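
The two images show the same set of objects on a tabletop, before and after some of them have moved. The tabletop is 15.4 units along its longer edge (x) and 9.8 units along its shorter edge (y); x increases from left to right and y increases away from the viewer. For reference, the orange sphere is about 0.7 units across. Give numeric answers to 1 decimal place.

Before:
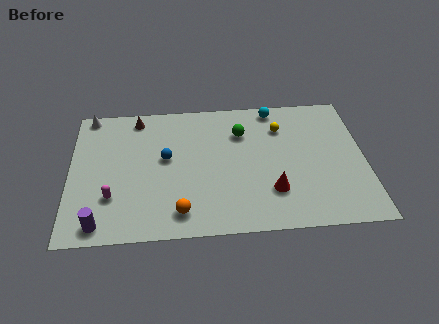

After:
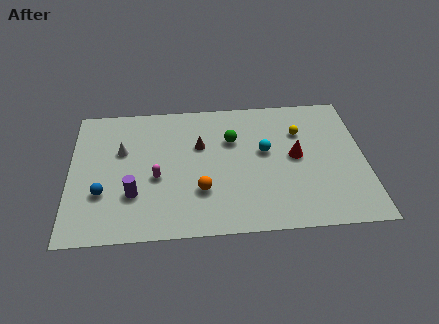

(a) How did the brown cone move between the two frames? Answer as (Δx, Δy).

(3.3, -2.3)

The brown cone started near (3.5, 8.6) and ended near (6.8, 6.3).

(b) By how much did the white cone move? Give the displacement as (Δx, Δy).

(1.7, -2.8)

The white cone started near (1.0, 9.0) and ended near (2.7, 6.2).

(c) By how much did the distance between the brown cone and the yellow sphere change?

-2.4

They were about 7.7 units apart before and 5.3 after — 2.4 units closer together.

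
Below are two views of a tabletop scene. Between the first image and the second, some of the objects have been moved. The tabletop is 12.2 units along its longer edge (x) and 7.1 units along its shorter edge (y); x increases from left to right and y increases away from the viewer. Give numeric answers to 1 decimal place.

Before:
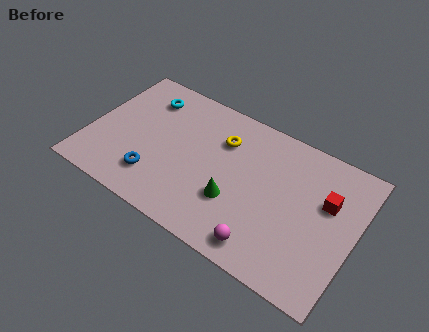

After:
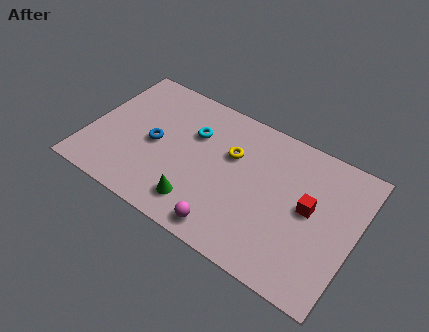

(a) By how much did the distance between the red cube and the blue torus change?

-0.9

They were about 8.0 units apart before and 7.1 after — 0.9 units closer together.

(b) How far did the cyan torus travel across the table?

2.5

The cyan torus moved from about (2.2, 5.6) to (4.6, 4.8), a distance of √(2.4² + 0.8²) ≈ 2.5.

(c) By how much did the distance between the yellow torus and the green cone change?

+0.5

Before: roughly 2.9 units apart; after: 3.4. That's 0.5 units further apart.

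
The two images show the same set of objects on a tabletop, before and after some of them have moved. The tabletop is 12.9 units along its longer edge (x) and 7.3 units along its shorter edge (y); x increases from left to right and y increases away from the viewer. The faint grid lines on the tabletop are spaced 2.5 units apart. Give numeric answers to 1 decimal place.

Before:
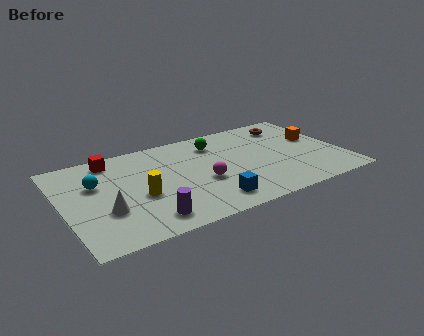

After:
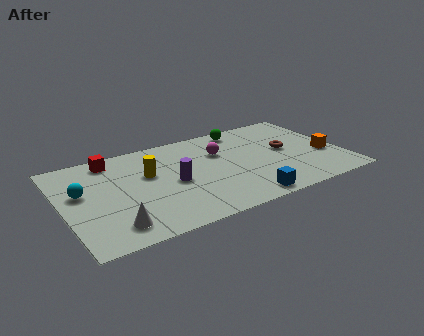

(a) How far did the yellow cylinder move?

1.6

The yellow cylinder was near (3.4, 3.0) before and (4.0, 4.5) after, so it travelled √(0.6² + 1.5²) ≈ 1.6 units.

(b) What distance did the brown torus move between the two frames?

2.1

From (10.9, 5.9) to (10.4, 3.9), the brown torus covered √(0.5² + 2.0²) ≈ 2.1 units.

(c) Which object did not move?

the red cube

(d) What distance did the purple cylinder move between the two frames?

2.7

The purple cylinder was near (3.5, 1.2) before and (5.0, 3.4) after, so it travelled √(1.5² + 2.2²) ≈ 2.7 units.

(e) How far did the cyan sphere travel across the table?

0.8

The cyan sphere moved from about (1.6, 4.7) to (0.9, 4.3), a distance of √(0.7² + 0.4²) ≈ 0.8.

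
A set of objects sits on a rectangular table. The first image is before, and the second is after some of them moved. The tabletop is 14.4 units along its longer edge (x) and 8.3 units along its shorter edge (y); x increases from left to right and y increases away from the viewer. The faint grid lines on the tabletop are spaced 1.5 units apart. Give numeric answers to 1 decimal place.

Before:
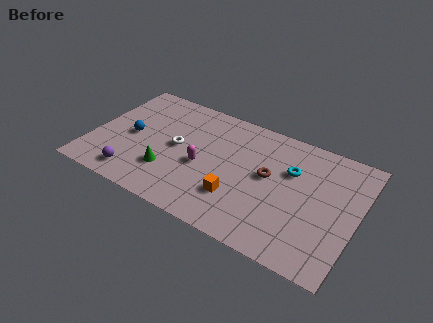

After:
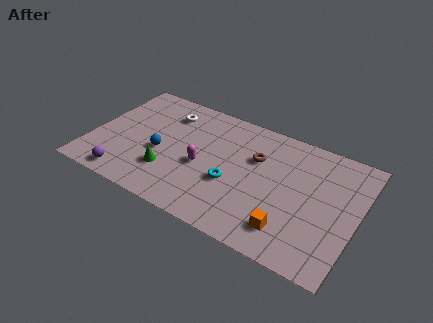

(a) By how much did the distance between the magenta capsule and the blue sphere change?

-1.7

Before: roughly 4.0 units apart; after: 2.3. That's 1.7 units closer together.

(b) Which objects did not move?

the magenta capsule and the green cone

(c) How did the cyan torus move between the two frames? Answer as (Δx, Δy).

(-2.9, -2.3)

The cyan torus was at about (10.7, 5.5) and moved to about (7.8, 3.2).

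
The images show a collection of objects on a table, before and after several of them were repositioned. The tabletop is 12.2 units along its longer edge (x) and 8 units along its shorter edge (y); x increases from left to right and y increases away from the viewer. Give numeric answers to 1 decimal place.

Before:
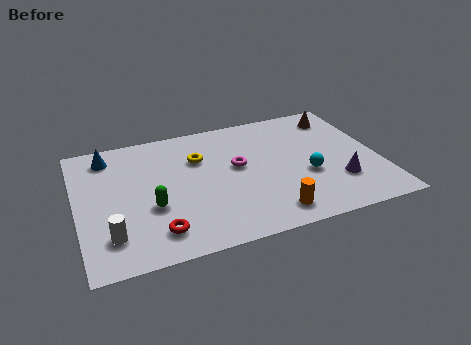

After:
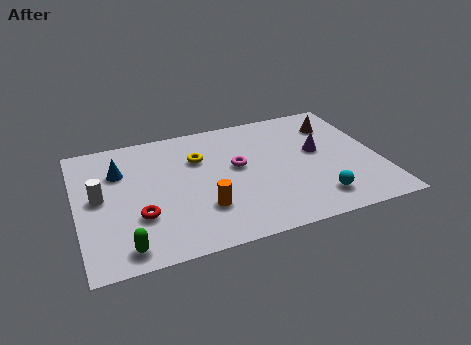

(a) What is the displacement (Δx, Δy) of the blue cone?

(0.4, -1.1)

The blue cone was at about (1.4, 6.7) and moved to about (1.8, 5.6).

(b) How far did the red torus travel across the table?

1.3

The red torus was near (3.0, 1.5) before and (2.4, 2.6) after, so it travelled √(0.6² + 1.1²) ≈ 1.3 units.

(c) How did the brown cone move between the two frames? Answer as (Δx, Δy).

(-0.2, -0.5)

The brown cone started near (10.9, 6.6) and ended near (10.7, 6.1).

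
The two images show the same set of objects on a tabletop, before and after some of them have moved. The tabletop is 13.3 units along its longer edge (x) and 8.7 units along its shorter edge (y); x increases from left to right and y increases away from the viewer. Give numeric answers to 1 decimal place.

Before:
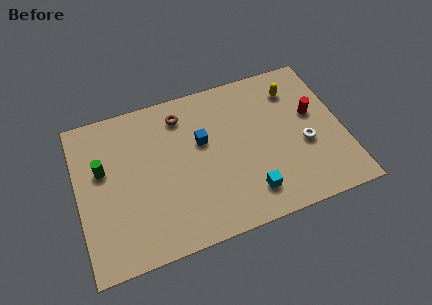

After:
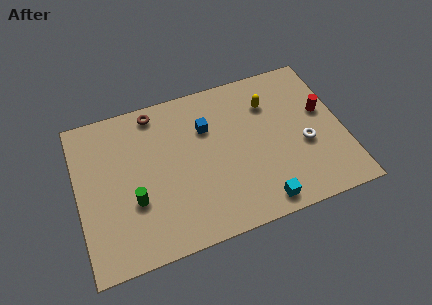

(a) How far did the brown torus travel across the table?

1.4

The brown torus was near (5.4, 7.1) before and (4.1, 7.7) after, so it travelled √(1.3² + 0.6²) ≈ 1.4 units.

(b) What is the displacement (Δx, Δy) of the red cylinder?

(0.5, 0.0)

The red cylinder started near (11.9, 5.1) and ended near (12.4, 5.1).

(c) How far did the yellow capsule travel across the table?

1.4

From (11.1, 6.8) to (9.8, 6.4), the yellow capsule covered √(1.3² + 0.4²) ≈ 1.4 units.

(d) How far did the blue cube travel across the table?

0.8

The blue cube moved from about (6.3, 5.3) to (6.6, 6.0), a distance of √(0.3² + 0.7²) ≈ 0.8.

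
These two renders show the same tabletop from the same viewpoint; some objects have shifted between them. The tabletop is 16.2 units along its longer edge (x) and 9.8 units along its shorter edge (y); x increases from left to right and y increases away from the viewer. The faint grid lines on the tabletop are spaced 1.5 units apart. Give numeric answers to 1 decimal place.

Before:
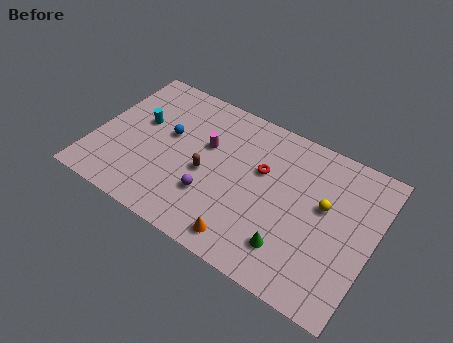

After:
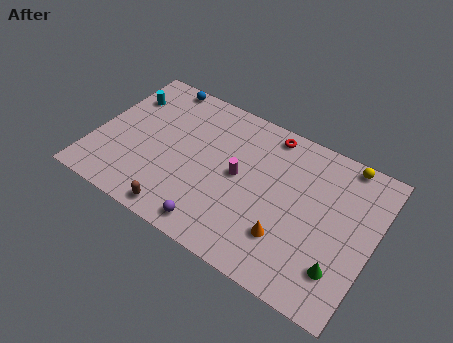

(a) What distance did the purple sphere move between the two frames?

1.9

The purple sphere moved from about (7.1, 3.0) to (7.6, 1.2), a distance of √(0.5² + 1.8²) ≈ 1.9.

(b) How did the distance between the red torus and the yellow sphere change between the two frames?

+0.7

They were about 3.7 units apart before and 4.4 after — 0.7 units further apart.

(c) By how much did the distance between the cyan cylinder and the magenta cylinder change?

+3.6

The distance was about 3.9 in the first image and 7.5 in the second, so they moved 3.6 units further apart.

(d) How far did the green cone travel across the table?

2.8

From (11.9, 2.2) to (14.7, 2.4), the green cone covered √(2.8² + 0.2²) ≈ 2.8 units.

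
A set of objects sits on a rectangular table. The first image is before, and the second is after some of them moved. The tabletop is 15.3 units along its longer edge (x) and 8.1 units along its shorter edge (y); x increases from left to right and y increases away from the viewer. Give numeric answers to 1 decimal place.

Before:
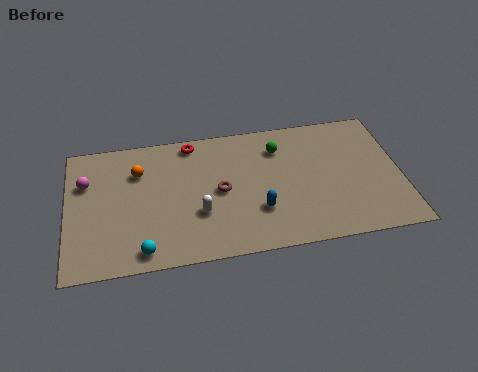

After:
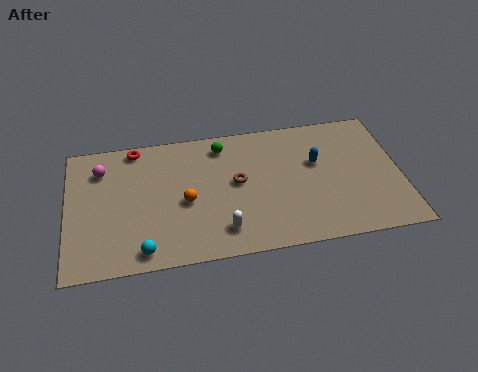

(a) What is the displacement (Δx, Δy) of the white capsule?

(1.0, -1.2)

From the two frames, the white capsule sits at roughly (6.0, 2.8) before and (7.0, 1.6) after.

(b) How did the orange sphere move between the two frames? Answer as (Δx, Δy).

(2.1, -2.2)

The orange sphere started near (3.3, 5.8) and ended near (5.4, 3.6).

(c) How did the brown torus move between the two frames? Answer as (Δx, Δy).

(0.8, 0.4)

The brown torus was at about (7.0, 4.0) and moved to about (7.8, 4.4).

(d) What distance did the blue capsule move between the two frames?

3.8

The blue capsule moved from about (8.7, 2.5) to (11.5, 5.0), a distance of √(2.8² + 2.5²) ≈ 3.8.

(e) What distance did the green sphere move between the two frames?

2.7

The green sphere was near (9.8, 6.2) before and (7.2, 6.8) after, so it travelled √(2.6² + 0.6²) ≈ 2.7 units.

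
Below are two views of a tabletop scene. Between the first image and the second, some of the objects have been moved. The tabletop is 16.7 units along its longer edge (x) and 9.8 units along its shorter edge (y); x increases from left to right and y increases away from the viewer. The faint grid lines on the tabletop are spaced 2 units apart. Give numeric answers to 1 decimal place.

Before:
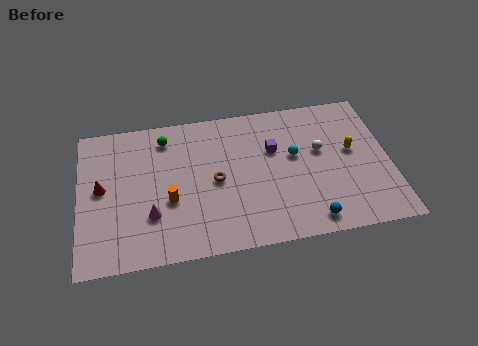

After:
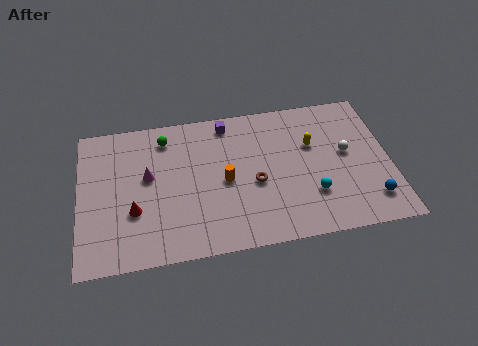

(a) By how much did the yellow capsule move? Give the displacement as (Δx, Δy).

(-2.1, 0.8)

The yellow capsule started near (14.7, 5.5) and ended near (12.6, 6.3).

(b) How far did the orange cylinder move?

3.1

The orange cylinder was near (4.8, 3.8) before and (7.8, 4.6) after, so it travelled √(3.0² + 0.8²) ≈ 3.1 units.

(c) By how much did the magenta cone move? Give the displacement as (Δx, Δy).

(-0.1, 2.6)

The magenta cone started near (3.8, 3.0) and ended near (3.7, 5.6).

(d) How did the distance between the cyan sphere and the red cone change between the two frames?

-0.9

Before: roughly 10.4 units apart; after: 9.5. That's 0.9 units closer together.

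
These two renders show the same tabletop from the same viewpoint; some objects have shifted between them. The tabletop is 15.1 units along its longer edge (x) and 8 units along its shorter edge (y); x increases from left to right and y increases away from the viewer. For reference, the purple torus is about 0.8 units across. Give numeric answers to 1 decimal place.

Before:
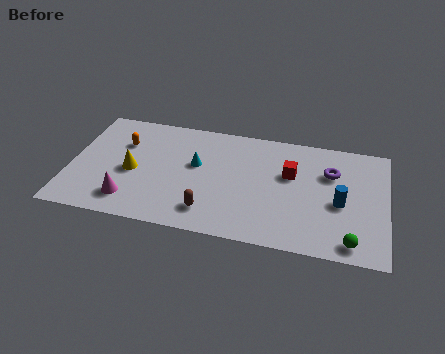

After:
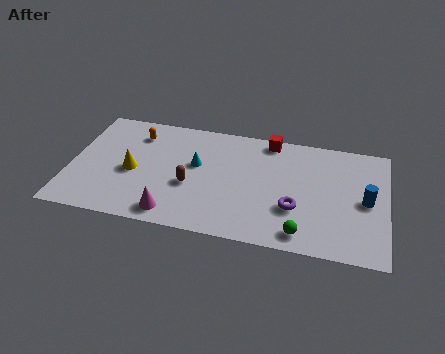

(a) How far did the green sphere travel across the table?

2.3

From (13.5, 1.0) to (11.2, 1.1), the green sphere covered √(2.3² + 0.1²) ≈ 2.3 units.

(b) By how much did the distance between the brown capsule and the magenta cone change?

-1.6

The distance was about 3.8 in the first image and 2.2 in the second, so they moved 1.6 units closer together.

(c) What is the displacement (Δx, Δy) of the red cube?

(-1.1, 2.2)

From the two frames, the red cube sits at roughly (10.5, 5.0) before and (9.4, 7.2) after.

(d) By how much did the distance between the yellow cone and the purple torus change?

-1.7

They were about 9.6 units apart before and 7.9 after — 1.7 units closer together.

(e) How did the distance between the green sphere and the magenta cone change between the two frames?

-4.4

Before: roughly 10.5 units apart; after: 6.1. That's 4.4 units closer together.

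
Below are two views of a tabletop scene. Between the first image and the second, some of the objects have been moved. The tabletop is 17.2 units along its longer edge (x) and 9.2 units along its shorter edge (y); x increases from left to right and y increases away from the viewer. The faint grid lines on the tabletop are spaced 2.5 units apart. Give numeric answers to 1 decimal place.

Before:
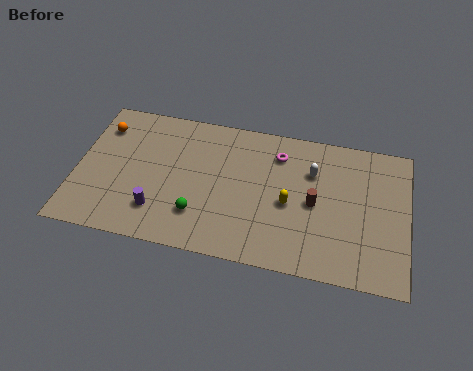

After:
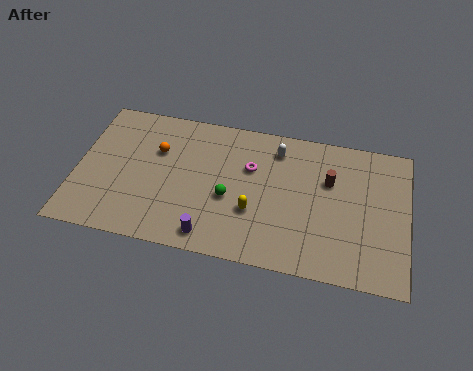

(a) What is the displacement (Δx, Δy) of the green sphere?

(1.5, 1.4)

The green sphere started near (6.5, 2.4) and ended near (8.0, 3.8).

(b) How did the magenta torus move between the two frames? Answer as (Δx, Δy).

(-1.4, -1.2)

The magenta torus started near (10.4, 7.2) and ended near (9.0, 6.0).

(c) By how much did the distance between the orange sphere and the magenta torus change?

-4.4

Before: roughly 9.3 units apart; after: 4.9. That's 4.4 units closer together.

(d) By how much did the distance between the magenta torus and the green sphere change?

-3.8

They were about 6.2 units apart before and 2.4 after — 3.8 units closer together.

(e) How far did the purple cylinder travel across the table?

3.0

From (4.4, 2.2) to (7.2, 1.2), the purple cylinder covered √(2.8² + 1.0²) ≈ 3.0 units.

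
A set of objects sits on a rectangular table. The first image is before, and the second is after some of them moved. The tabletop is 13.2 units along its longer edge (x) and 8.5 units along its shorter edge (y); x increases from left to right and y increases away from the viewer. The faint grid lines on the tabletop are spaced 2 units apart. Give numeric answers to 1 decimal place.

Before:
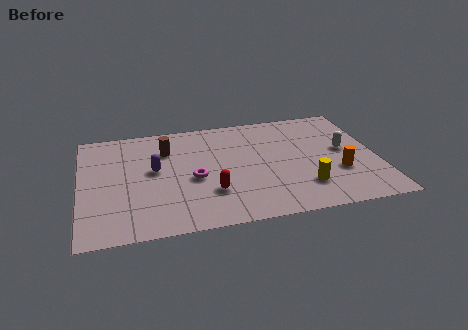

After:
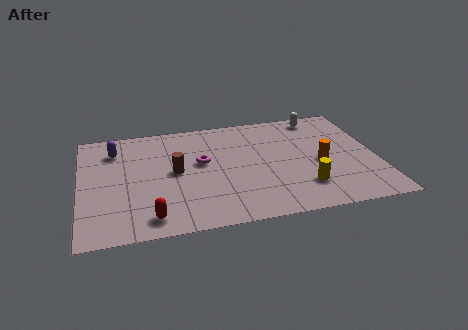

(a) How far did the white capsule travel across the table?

3.0

The white capsule was near (11.8, 4.6) before and (10.9, 7.5) after, so it travelled √(0.9² + 2.9²) ≈ 3.0 units.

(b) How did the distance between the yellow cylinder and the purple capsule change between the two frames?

+2.4

The distance was about 7.0 in the first image and 9.4 in the second, so they moved 2.4 units further apart.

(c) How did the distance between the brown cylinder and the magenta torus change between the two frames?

-1.4

Before: roughly 2.7 units apart; after: 1.3. That's 1.4 units closer together.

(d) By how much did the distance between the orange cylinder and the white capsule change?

+2.0

The distance was about 1.7 in the first image and 3.7 in the second, so they moved 2.0 units further apart.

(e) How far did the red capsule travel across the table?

3.0

The red capsule moved from about (5.7, 2.5) to (3.0, 1.2), a distance of √(2.7² + 1.3²) ≈ 3.0.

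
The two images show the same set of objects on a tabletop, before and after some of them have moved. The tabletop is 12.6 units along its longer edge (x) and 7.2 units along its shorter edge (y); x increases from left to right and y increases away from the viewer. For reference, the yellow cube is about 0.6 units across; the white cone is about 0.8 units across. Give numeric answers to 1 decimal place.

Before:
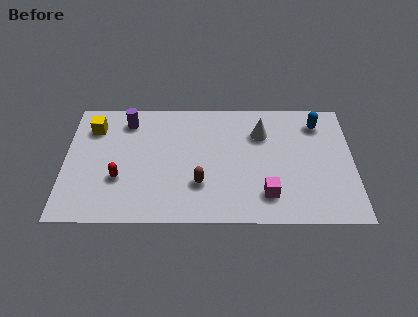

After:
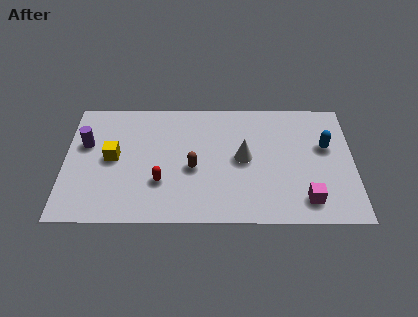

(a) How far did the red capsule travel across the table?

1.8

The red capsule moved from about (2.4, 2.5) to (4.2, 2.3), a distance of √(1.8² + 0.2²) ≈ 1.8.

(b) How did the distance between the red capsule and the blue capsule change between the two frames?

-1.8

Before: roughly 9.3 units apart; after: 7.5. That's 1.8 units closer together.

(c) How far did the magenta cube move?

1.7

The magenta cube moved from about (8.8, 1.6) to (10.5, 1.3), a distance of √(1.7² + 0.3²) ≈ 1.7.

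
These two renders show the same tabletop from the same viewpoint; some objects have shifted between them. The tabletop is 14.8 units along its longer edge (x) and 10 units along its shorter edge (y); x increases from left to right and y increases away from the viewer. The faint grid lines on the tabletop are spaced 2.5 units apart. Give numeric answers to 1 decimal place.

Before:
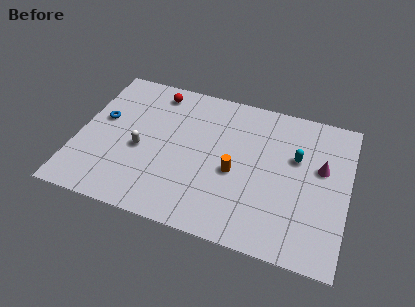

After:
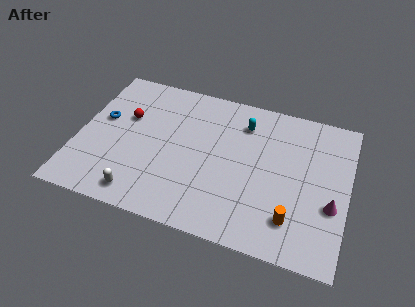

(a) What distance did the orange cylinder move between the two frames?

3.9

The orange cylinder moved from about (8.7, 4.3) to (12.0, 2.2), a distance of √(3.3² + 2.1²) ≈ 3.9.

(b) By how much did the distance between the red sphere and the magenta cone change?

+2.0

The distance was about 9.8 in the first image and 11.8 in the second, so they moved 2.0 units further apart.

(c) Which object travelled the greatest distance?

the orange cylinder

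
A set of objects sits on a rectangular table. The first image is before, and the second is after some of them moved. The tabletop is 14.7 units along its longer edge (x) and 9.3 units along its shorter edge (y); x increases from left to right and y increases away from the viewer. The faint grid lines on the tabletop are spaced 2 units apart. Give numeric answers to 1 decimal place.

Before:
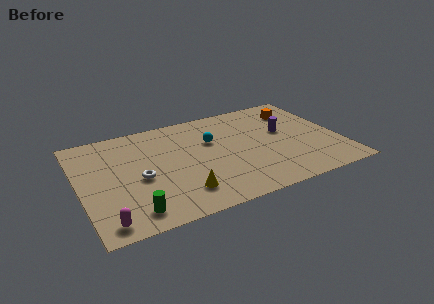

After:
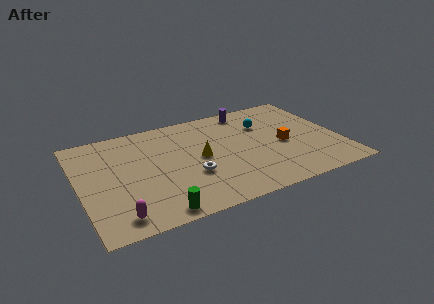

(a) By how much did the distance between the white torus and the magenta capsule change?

+1.0

The distance was about 3.7 in the first image and 4.7 in the second, so they moved 1.0 units further apart.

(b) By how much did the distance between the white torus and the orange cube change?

-4.4

They were about 9.9 units apart before and 5.5 after — 4.4 units closer together.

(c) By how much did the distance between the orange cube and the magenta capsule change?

-3.0

The distance was about 13.1 in the first image and 10.1 in the second, so they moved 3.0 units closer together.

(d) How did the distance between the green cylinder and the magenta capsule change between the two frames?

+0.6

They were about 1.5 units apart before and 2.1 after — 0.6 units further apart.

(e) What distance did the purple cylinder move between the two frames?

3.3

From (11.7, 5.4) to (10.0, 8.2), the purple cylinder covered √(1.7² + 2.8²) ≈ 3.3 units.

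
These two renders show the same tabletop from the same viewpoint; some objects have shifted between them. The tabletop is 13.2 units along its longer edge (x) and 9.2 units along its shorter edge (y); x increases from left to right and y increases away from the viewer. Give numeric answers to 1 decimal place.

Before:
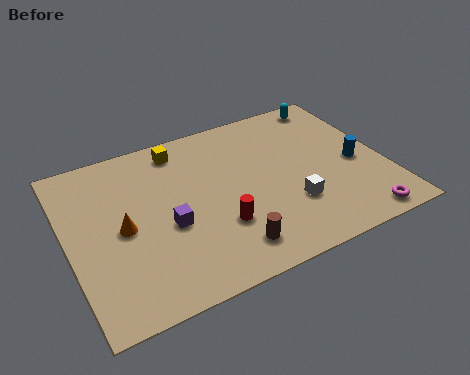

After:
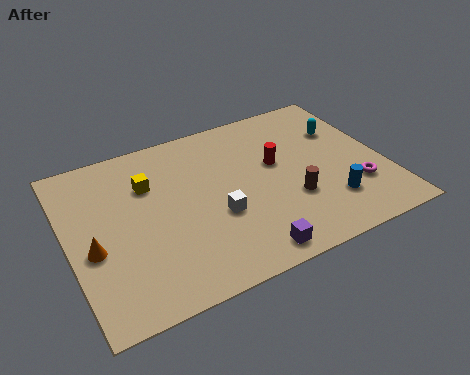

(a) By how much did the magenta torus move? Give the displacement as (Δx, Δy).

(0.2, 1.8)

The magenta torus was at about (11.6, 0.9) and moved to about (11.8, 2.7).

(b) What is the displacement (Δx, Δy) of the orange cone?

(-1.3, -0.6)

The orange cone started near (2.2, 4.4) and ended near (0.9, 3.8).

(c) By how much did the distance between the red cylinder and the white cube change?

+0.4

They were about 3.0 units apart before and 3.4 after — 0.4 units further apart.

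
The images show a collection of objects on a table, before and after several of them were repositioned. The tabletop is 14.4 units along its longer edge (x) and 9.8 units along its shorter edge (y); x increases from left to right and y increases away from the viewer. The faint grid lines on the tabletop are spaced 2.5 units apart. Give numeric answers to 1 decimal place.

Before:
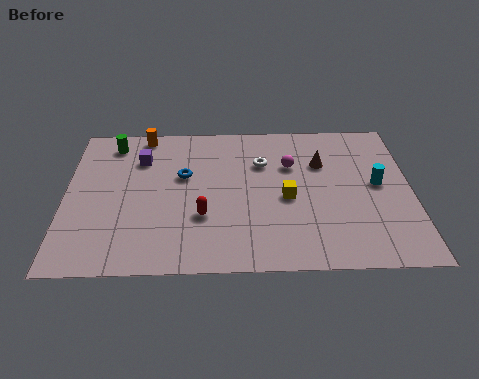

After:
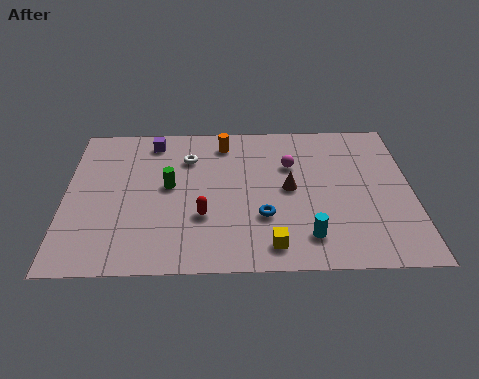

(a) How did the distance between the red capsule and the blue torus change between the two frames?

-0.3

Before: roughly 2.8 units apart; after: 2.5. That's 0.3 units closer together.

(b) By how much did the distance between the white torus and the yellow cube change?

+4.1

They were about 2.6 units apart before and 6.7 after — 4.1 units further apart.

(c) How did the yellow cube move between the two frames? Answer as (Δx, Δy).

(-0.7, -3.0)

From the two frames, the yellow cube sits at roughly (9.2, 4.4) before and (8.5, 1.4) after.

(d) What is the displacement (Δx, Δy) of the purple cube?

(0.5, 1.2)

The purple cube was at about (3.1, 7.2) and moved to about (3.6, 8.4).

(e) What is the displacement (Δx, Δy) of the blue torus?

(3.3, -2.8)

The blue torus started near (4.9, 6.0) and ended near (8.2, 3.2).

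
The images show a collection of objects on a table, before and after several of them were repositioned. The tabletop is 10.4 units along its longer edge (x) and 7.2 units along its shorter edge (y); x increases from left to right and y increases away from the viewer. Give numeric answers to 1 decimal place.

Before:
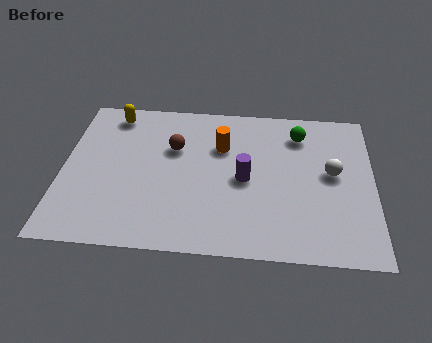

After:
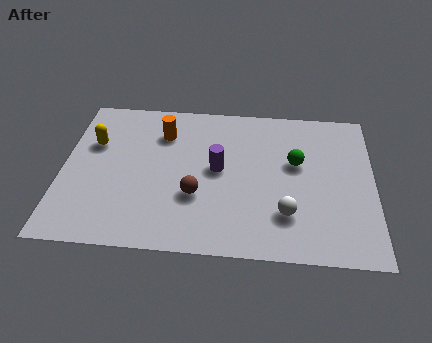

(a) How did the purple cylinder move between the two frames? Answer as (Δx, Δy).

(-0.9, 0.4)

The purple cylinder started near (6.1, 3.4) and ended near (5.2, 3.8).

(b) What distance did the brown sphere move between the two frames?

2.3

The brown sphere was near (3.7, 4.7) before and (4.5, 2.5) after, so it travelled √(0.8² + 2.2²) ≈ 2.3 units.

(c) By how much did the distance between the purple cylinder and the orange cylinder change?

+0.8

Before: roughly 1.7 units apart; after: 2.5. That's 0.8 units further apart.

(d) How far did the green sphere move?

1.4

The green sphere moved from about (7.9, 5.7) to (7.8, 4.3), a distance of √(0.1² + 1.4²) ≈ 1.4.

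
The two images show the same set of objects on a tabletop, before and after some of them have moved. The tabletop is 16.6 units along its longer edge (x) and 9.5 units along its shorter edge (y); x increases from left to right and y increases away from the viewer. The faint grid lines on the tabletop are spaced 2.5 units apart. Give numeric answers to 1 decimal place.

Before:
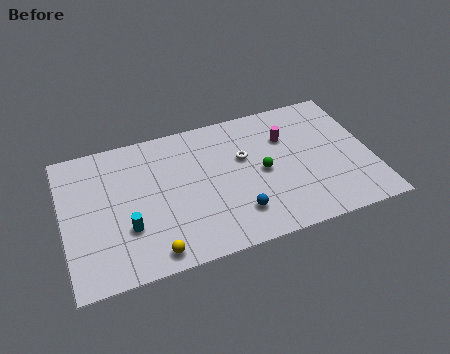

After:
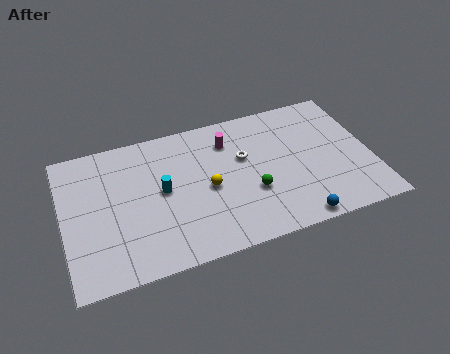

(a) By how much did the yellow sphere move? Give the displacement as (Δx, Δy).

(3.2, 3.3)

From the two frames, the yellow sphere sits at roughly (4.5, 1.1) before and (7.7, 4.4) after.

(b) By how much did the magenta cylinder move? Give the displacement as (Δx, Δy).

(-3.1, 0.7)

From the two frames, the magenta cylinder sits at roughly (12.2, 6.6) before and (9.1, 7.3) after.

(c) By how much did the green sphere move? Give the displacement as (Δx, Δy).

(-0.7, -1.2)

The green sphere started near (10.7, 4.6) and ended near (10.0, 3.4).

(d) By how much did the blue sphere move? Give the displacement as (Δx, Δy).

(3.0, -1.4)

The blue sphere was at about (9.1, 2.2) and moved to about (12.1, 0.8).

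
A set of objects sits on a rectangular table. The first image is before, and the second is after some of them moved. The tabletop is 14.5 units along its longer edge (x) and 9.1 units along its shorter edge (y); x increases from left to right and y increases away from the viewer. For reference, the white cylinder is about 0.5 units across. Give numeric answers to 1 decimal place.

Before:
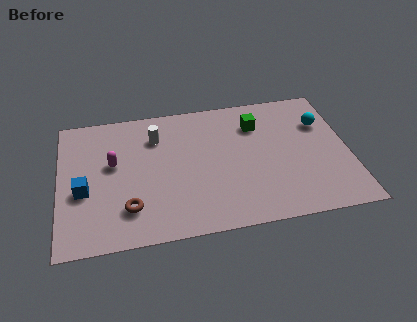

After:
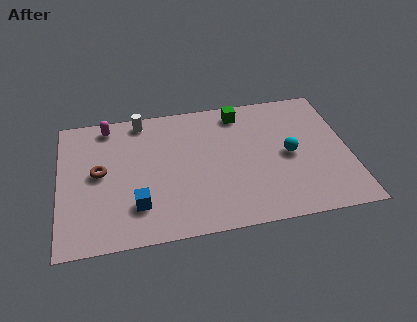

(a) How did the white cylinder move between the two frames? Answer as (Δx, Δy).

(-0.7, 1.3)

The white cylinder was at about (4.9, 6.8) and moved to about (4.2, 8.1).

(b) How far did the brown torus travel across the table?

3.0

The brown torus moved from about (3.4, 2.2) to (2.0, 4.8), a distance of √(1.4² + 2.6²) ≈ 3.0.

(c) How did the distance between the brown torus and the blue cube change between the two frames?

+0.4

They were about 2.7 units apart before and 3.1 after — 0.4 units further apart.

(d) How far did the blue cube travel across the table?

3.0

The blue cube was near (1.2, 3.7) before and (3.8, 2.3) after, so it travelled √(2.6² + 1.4²) ≈ 3.0 units.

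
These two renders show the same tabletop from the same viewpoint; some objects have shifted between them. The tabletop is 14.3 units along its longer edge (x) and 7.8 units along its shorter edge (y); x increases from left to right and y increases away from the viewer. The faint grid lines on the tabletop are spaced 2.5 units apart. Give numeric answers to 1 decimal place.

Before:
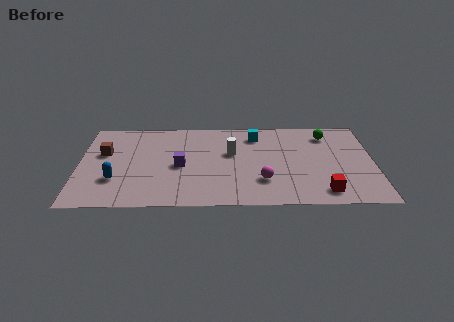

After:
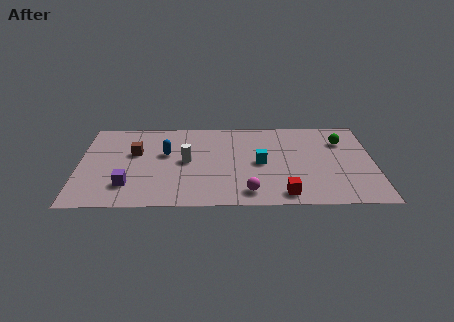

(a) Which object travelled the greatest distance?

the blue capsule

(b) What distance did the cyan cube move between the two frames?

2.5

The cyan cube moved from about (8.6, 6.3) to (8.8, 3.8), a distance of √(0.2² + 2.5²) ≈ 2.5.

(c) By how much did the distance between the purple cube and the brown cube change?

-1.0

Before: roughly 3.9 units apart; after: 2.9. That's 1.0 units closer together.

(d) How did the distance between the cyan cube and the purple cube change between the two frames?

+2.1

They were about 4.6 units apart before and 6.7 after — 2.1 units further apart.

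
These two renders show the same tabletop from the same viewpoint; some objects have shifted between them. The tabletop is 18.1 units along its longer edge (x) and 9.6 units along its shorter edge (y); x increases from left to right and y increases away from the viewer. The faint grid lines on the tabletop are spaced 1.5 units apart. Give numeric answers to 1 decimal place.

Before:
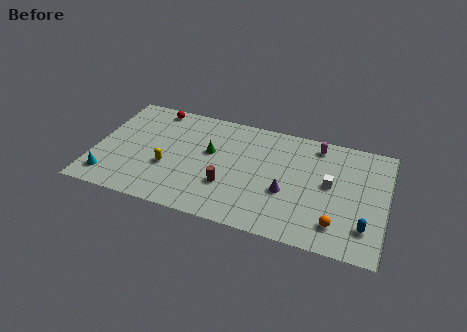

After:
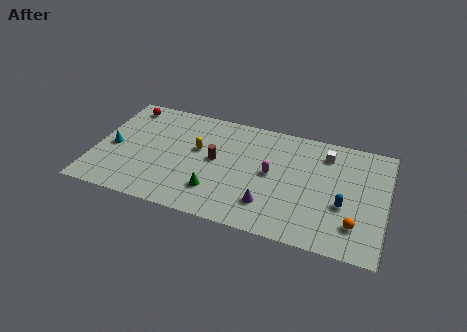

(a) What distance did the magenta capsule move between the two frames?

4.2

From (13.6, 8.3) to (11.0, 5.0), the magenta capsule covered √(2.6² + 3.3²) ≈ 4.2 units.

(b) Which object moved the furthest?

the magenta capsule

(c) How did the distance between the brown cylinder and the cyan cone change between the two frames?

-1.0

Before: roughly 7.4 units apart; after: 6.4. That's 1.0 units closer together.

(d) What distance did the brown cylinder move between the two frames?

2.2

The brown cylinder moved from about (8.4, 3.1) to (7.5, 5.1), a distance of √(0.9² + 2.0²) ≈ 2.2.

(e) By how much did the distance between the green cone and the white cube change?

+0.9

The distance was about 7.5 in the first image and 8.4 in the second, so they moved 0.9 units further apart.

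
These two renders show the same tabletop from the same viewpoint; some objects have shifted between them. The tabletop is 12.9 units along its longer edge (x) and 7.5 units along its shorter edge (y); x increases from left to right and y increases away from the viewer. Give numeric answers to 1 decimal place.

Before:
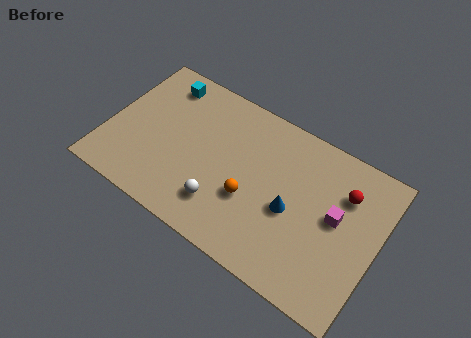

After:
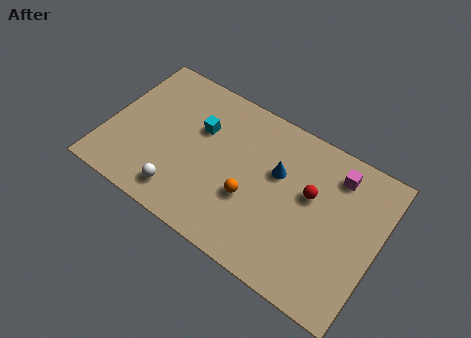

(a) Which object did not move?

the orange sphere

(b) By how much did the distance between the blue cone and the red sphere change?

-1.4

Before: roughly 3.0 units apart; after: 1.6. That's 1.4 units closer together.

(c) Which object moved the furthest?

the cyan cube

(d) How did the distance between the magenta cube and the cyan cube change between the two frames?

-2.6

They were about 9.1 units apart before and 6.5 after — 2.6 units closer together.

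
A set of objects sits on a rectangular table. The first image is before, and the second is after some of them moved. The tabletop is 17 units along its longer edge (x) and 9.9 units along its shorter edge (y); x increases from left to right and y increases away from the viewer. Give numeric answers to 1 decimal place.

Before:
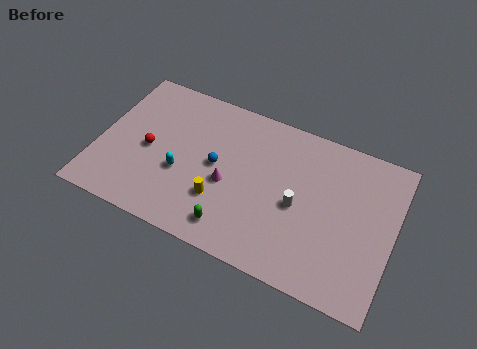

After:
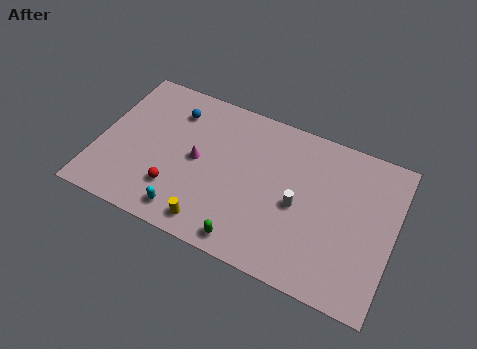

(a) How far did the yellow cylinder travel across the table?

1.7

The yellow cylinder moved from about (7.3, 3.0) to (7.0, 1.3), a distance of √(0.3² + 1.7²) ≈ 1.7.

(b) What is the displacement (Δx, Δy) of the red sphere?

(1.8, -2.0)

From the two frames, the red sphere sits at roughly (2.9, 4.6) before and (4.7, 2.6) after.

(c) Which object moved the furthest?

the blue sphere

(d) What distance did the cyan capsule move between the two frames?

2.5

The cyan capsule was near (4.9, 3.8) before and (5.5, 1.4) after, so it travelled √(0.6² + 2.4²) ≈ 2.5 units.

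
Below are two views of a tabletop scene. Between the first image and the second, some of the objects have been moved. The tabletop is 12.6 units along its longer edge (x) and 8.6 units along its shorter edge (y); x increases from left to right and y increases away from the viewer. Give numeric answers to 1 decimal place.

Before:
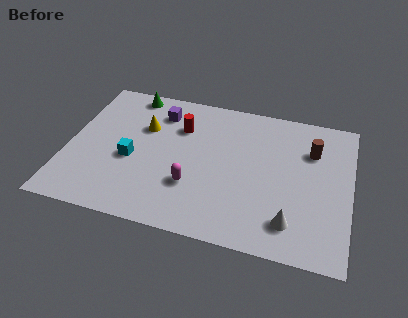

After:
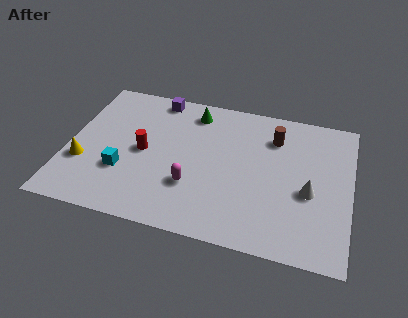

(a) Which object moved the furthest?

the yellow cone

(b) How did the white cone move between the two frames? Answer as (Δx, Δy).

(0.7, 1.9)

From the two frames, the white cone sits at roughly (10.1, 1.7) before and (10.8, 3.6) after.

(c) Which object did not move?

the magenta capsule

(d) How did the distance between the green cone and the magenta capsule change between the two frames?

-1.4

Before: roughly 5.9 units apart; after: 4.5. That's 1.4 units closer together.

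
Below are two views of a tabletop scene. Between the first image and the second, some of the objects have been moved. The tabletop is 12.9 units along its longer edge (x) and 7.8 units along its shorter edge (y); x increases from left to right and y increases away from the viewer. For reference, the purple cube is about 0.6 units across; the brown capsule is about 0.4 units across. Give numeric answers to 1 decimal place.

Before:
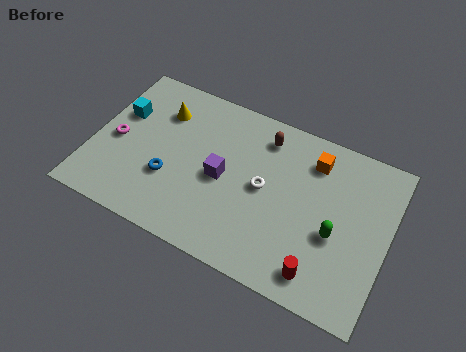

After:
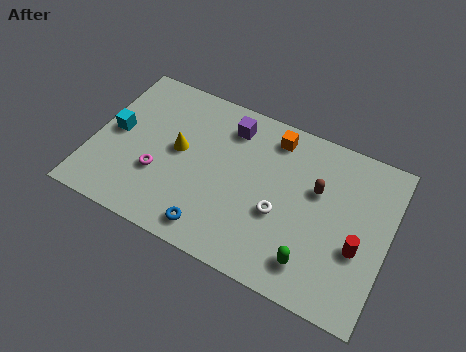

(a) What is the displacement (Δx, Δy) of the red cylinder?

(1.4, 1.8)

From the two frames, the red cylinder sits at roughly (10.3, 1.2) before and (11.7, 3.0) after.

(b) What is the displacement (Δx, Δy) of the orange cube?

(-1.8, 0.4)

The orange cube started near (9.4, 6.2) and ended near (7.6, 6.6).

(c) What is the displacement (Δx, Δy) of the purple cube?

(0.0, 2.6)

The purple cube was at about (5.7, 3.7) and moved to about (5.7, 6.3).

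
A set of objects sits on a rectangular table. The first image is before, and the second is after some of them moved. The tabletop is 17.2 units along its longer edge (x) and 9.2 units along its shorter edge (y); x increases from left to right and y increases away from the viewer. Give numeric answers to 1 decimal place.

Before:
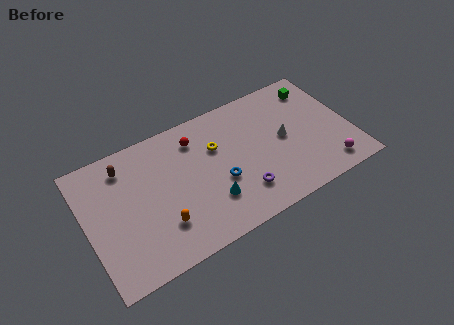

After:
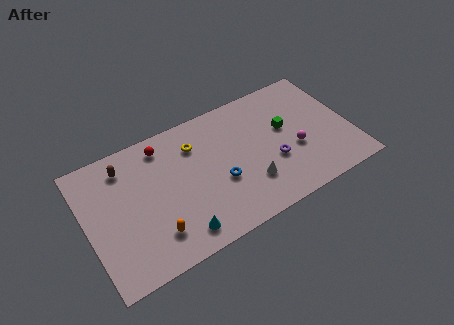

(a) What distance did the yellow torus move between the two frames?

1.5

From (8.6, 6.1) to (7.3, 6.9), the yellow torus covered √(1.3² + 0.8²) ≈ 1.5 units.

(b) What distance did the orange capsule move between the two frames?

0.6

From (4.5, 2.5) to (4.0, 2.1), the orange capsule covered √(0.5² + 0.4²) ≈ 0.6 units.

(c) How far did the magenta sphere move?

2.8

The magenta sphere was near (15.3, 1.4) before and (13.5, 3.6) after, so it travelled √(1.8² + 2.2²) ≈ 2.8 units.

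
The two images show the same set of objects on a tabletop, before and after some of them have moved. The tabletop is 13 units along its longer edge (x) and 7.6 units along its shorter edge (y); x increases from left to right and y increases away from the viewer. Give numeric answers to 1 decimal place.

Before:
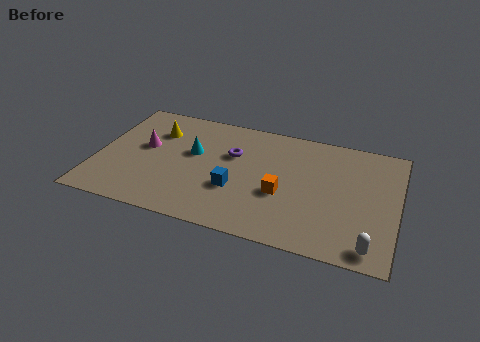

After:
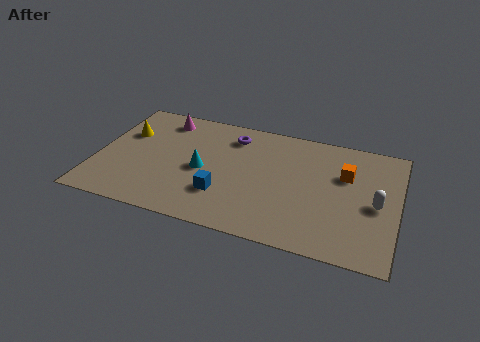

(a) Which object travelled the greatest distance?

the orange cube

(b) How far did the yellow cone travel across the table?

1.4

The yellow cone moved from about (2.4, 5.5) to (1.1, 5.0), a distance of √(1.3² + 0.5²) ≈ 1.4.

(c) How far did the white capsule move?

2.6

From (12.0, 0.9) to (12.1, 3.5), the white capsule covered √(0.1² + 2.6²) ≈ 2.6 units.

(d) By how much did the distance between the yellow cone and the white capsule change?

+0.5

They were about 10.6 units apart before and 11.1 after — 0.5 units further apart.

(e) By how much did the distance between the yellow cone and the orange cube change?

+3.4

Before: roughly 6.2 units apart; after: 9.6. That's 3.4 units further apart.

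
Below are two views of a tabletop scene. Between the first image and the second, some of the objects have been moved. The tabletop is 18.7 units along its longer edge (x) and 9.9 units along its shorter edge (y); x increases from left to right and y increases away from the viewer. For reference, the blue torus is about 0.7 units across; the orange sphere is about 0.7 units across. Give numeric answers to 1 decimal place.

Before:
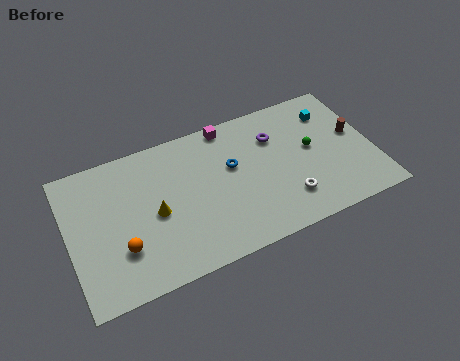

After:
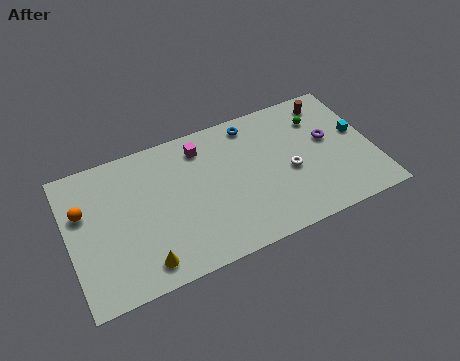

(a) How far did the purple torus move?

3.5

The purple torus was near (12.9, 7.1) before and (16.1, 5.7) after, so it travelled √(3.2² + 1.4²) ≈ 3.5 units.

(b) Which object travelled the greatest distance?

the orange sphere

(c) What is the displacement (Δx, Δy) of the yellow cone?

(-1.0, -3.1)

The yellow cone was at about (5.2, 4.6) and moved to about (4.2, 1.5).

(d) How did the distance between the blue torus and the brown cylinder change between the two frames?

-2.7

Before: roughly 7.6 units apart; after: 4.9. That's 2.7 units closer together.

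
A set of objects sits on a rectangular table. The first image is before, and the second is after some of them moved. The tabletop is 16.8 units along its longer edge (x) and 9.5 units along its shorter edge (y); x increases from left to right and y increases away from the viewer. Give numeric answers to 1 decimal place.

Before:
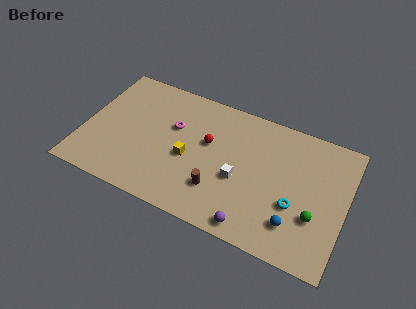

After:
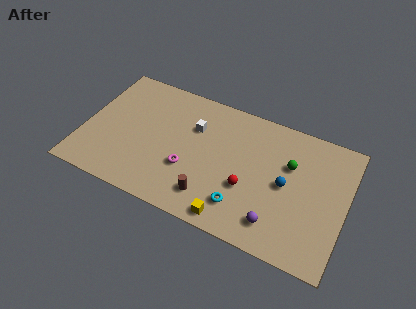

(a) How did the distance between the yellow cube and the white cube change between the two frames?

+3.0

They were about 3.3 units apart before and 6.3 after — 3.0 units further apart.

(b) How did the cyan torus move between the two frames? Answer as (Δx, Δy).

(-3.2, -1.4)

From the two frames, the cyan torus sits at roughly (13.7, 3.5) before and (10.5, 2.1) after.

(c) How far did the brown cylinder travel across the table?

0.8

The brown cylinder was near (8.9, 2.6) before and (8.5, 1.9) after, so it travelled √(0.4² + 0.7²) ≈ 0.8 units.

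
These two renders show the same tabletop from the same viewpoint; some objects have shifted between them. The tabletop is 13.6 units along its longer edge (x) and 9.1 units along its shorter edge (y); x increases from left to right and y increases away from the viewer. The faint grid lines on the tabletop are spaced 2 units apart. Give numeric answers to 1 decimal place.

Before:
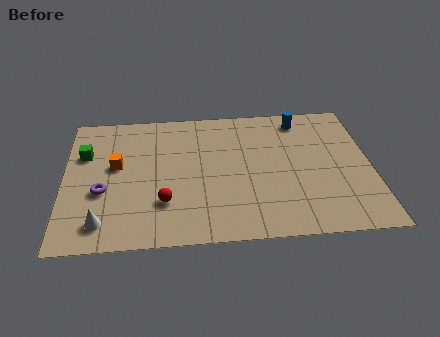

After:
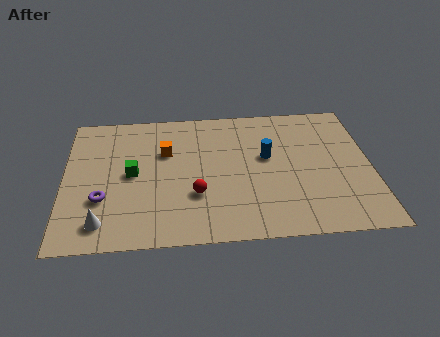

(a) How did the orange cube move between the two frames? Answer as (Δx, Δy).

(2.2, 0.8)

The orange cube started near (2.3, 5.2) and ended near (4.5, 6.0).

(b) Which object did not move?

the white cone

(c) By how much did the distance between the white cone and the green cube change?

-1.3

The distance was about 4.7 in the first image and 3.4 in the second, so they moved 1.3 units closer together.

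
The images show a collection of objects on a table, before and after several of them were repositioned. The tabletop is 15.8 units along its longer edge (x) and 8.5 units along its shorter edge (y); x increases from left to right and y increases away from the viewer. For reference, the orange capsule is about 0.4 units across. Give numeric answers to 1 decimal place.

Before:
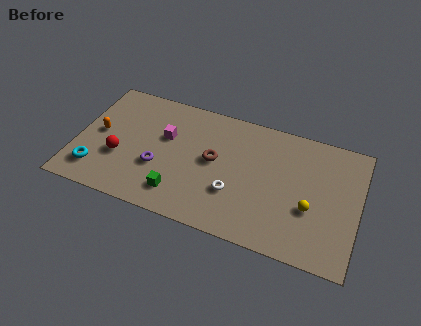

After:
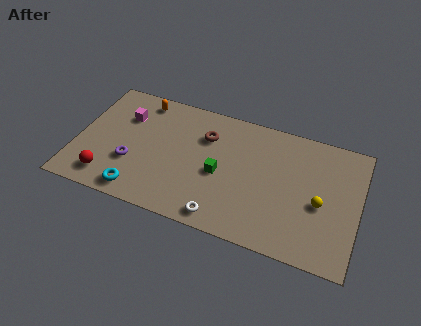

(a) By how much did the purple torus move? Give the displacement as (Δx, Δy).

(-1.5, -0.2)

The purple torus was at about (4.7, 3.1) and moved to about (3.2, 2.9).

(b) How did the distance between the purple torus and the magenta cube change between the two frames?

+1.0

They were about 2.2 units apart before and 3.2 after — 1.0 units further apart.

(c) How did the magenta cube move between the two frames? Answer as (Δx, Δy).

(-2.4, 0.7)

The magenta cube was at about (4.9, 5.3) and moved to about (2.5, 6.0).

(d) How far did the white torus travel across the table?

1.9

From (9.0, 2.8) to (8.5, 1.0), the white torus covered √(0.5² + 1.8²) ≈ 1.9 units.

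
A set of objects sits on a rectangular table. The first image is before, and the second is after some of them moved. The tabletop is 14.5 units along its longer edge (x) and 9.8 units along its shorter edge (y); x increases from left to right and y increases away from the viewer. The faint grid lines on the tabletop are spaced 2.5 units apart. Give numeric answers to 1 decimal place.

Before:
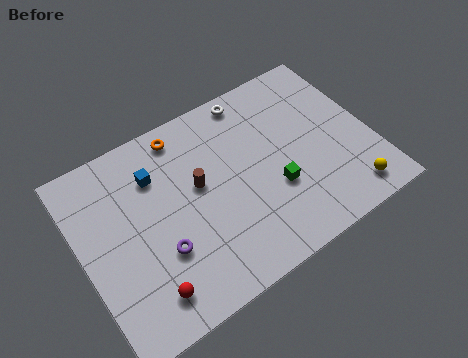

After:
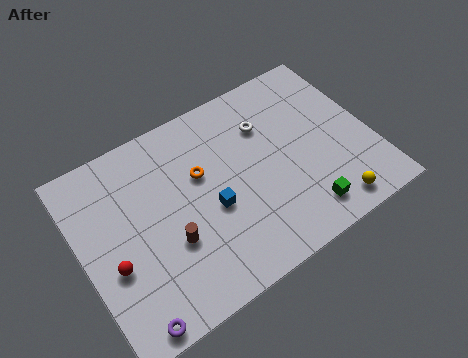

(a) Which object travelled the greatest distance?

the blue cube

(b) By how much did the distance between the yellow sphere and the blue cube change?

-4.3

The distance was about 10.5 in the first image and 6.2 in the second, so they moved 4.3 units closer together.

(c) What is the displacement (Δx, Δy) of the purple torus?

(-2.0, -2.5)

The purple torus was at about (3.6, 3.3) and moved to about (1.6, 0.8).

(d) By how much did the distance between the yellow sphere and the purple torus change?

+0.8

The distance was about 9.4 in the first image and 10.2 in the second, so they moved 0.8 units further apart.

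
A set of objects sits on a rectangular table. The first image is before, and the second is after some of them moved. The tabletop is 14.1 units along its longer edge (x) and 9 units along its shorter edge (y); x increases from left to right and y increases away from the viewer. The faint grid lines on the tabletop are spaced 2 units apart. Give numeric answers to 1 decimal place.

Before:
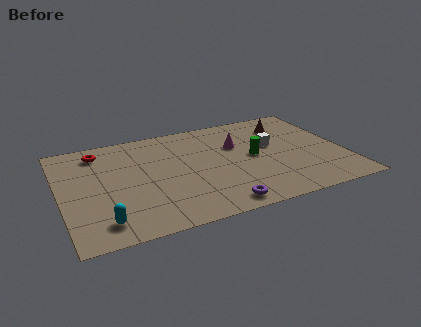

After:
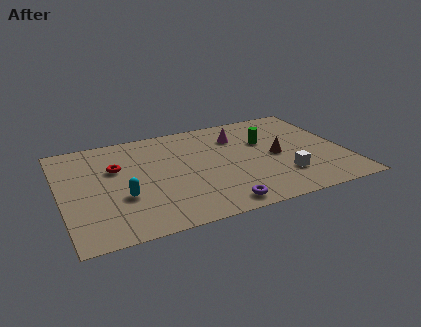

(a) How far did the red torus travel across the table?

1.8

From (2.1, 7.5) to (2.8, 5.8), the red torus covered √(0.7² + 1.7²) ≈ 1.8 units.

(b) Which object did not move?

the purple torus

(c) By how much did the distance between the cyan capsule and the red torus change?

-3.4

They were about 6.0 units apart before and 2.6 after — 3.4 units closer together.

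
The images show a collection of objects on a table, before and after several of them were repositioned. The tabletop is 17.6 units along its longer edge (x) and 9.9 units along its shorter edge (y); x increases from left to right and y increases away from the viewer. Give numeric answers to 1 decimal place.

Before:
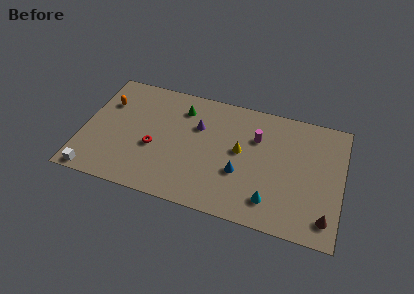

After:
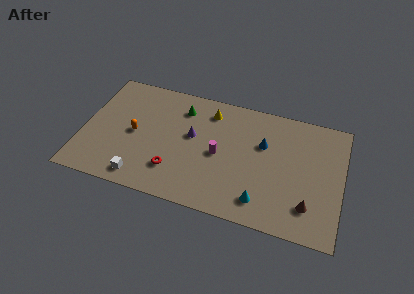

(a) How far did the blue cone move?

3.1

The blue cone moved from about (10.8, 3.6) to (12.2, 6.4), a distance of √(1.4² + 2.8²) ≈ 3.1.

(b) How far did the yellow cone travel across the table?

3.5

The yellow cone moved from about (10.7, 5.4) to (8.4, 8.1), a distance of √(2.3² + 2.7²) ≈ 3.5.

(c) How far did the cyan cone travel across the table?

0.6

From (13.0, 2.0) to (12.4, 1.8), the cyan cone covered √(0.6² + 0.2²) ≈ 0.6 units.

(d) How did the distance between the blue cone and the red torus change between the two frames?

+1.1

Before: roughly 5.9 units apart; after: 7.0. That's 1.1 units further apart.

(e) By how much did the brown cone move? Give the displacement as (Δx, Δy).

(-1.2, 0.6)

The brown cone started near (16.7, 1.7) and ended near (15.5, 2.3).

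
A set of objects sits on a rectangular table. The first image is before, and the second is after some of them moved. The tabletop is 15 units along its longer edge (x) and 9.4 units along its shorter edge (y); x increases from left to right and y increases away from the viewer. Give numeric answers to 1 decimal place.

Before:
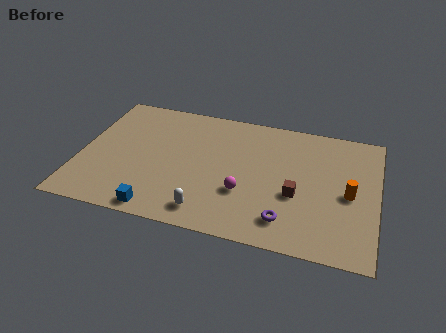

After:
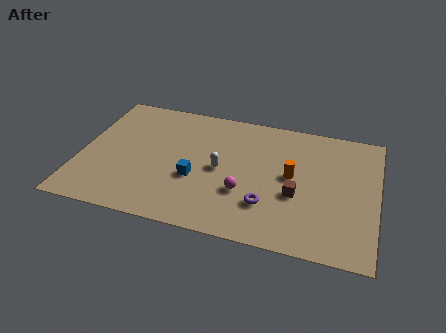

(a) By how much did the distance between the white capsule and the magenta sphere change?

-0.6

They were about 2.5 units apart before and 1.9 after — 0.6 units closer together.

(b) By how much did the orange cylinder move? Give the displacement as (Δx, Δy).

(-2.9, 0.6)

The orange cylinder was at about (13.6, 4.4) and moved to about (10.7, 5.0).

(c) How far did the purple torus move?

1.3

From (10.6, 1.8) to (9.6, 2.6), the purple torus covered √(1.0² + 0.8²) ≈ 1.3 units.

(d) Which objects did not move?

the magenta sphere and the brown cube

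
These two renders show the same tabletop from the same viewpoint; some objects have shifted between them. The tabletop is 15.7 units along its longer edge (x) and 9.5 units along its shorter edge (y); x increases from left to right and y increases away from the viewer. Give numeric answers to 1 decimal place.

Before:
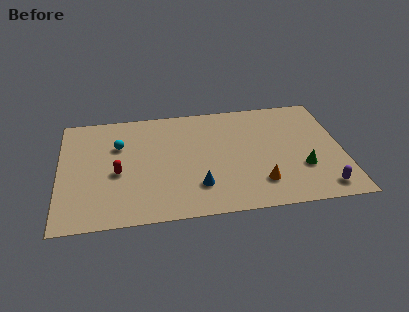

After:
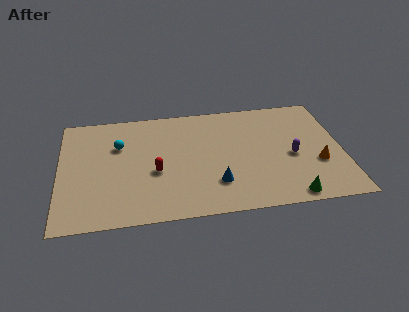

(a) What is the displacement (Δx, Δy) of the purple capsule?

(-1.5, 2.9)

The purple capsule was at about (14.4, 1.3) and moved to about (12.9, 4.2).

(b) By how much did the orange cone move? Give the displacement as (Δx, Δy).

(3.3, 1.2)

From the two frames, the orange cone sits at roughly (11.0, 2.2) before and (14.3, 3.4) after.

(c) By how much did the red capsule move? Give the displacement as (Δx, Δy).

(2.1, -0.2)

The red capsule was at about (3.2, 4.1) and moved to about (5.3, 3.9).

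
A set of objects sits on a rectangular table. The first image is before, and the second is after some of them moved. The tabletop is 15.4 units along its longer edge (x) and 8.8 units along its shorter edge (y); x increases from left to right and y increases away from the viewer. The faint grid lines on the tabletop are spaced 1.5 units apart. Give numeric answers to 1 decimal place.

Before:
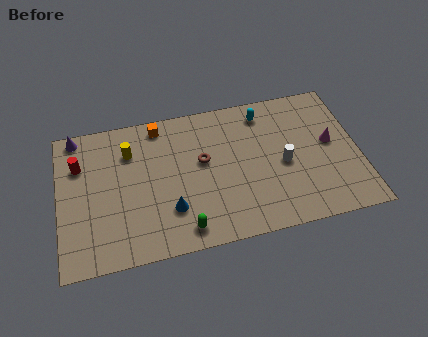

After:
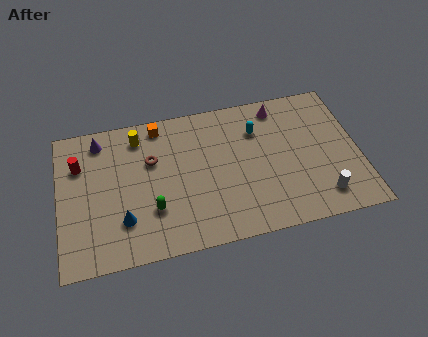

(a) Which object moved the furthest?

the magenta cone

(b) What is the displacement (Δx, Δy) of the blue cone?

(-2.4, -0.1)

The blue cone started near (5.6, 2.5) and ended near (3.2, 2.4).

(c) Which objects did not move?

the red cylinder and the orange cube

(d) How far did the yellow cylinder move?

0.9

From (3.7, 6.5) to (4.2, 7.3), the yellow cylinder covered √(0.5² + 0.8²) ≈ 0.9 units.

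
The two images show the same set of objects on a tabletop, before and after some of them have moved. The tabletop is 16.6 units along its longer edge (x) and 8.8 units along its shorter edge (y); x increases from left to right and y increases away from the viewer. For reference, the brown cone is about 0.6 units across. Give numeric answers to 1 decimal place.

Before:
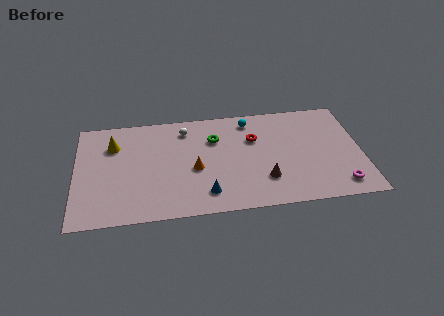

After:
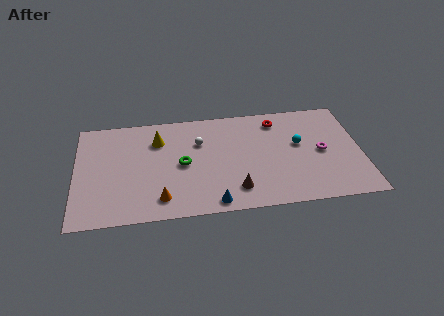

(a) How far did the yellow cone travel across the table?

2.6

The yellow cone was near (2.2, 6.4) before and (4.8, 6.5) after, so it travelled √(2.6² + 0.1²) ≈ 2.6 units.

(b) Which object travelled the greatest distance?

the cyan sphere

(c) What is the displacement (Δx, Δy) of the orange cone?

(-2.0, -2.2)

The orange cone was at about (6.9, 3.8) and moved to about (4.9, 1.6).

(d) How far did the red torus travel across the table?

2.0

The red torus was near (10.4, 5.9) before and (11.8, 7.3) after, so it travelled √(1.4² + 1.4²) ≈ 2.0 units.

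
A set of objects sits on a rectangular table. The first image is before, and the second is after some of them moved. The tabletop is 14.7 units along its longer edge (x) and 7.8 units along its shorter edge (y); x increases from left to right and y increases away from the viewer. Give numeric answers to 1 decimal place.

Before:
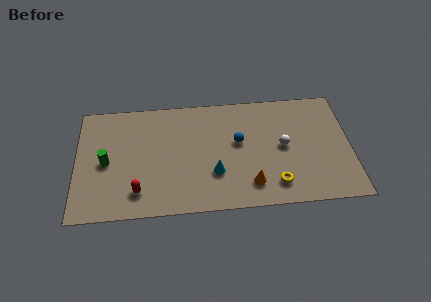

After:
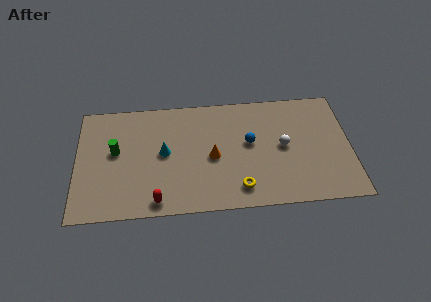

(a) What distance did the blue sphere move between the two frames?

0.6

From (8.7, 4.5) to (9.3, 4.4), the blue sphere covered √(0.6² + 0.1²) ≈ 0.6 units.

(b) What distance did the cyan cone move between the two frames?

3.1

The cyan cone was near (7.4, 2.5) before and (4.7, 4.1) after, so it travelled √(2.7² + 1.6²) ≈ 3.1 units.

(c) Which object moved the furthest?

the cyan cone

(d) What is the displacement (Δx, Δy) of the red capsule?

(1.0, -0.7)

The red capsule was at about (3.3, 1.6) and moved to about (4.3, 0.9).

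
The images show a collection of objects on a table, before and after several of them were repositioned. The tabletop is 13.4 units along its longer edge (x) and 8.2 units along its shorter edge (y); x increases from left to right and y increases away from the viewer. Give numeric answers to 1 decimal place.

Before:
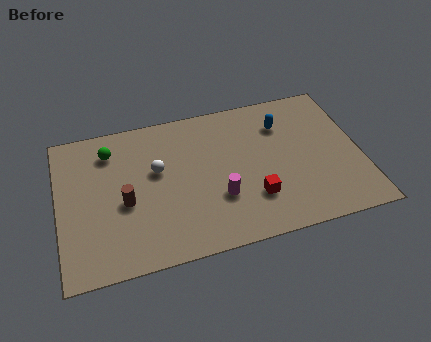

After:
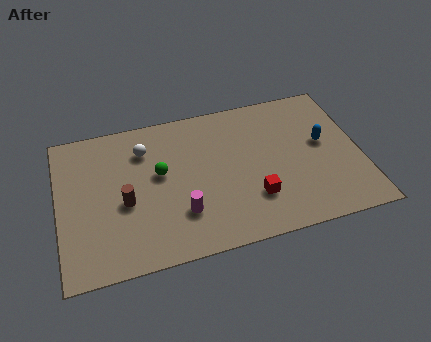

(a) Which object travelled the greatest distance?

the green sphere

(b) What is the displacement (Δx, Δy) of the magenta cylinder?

(-1.7, -0.4)

The magenta cylinder was at about (7.0, 2.7) and moved to about (5.3, 2.3).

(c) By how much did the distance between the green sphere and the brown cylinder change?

-1.0

They were about 3.0 units apart before and 2.0 after — 1.0 units closer together.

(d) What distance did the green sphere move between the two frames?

2.8

The green sphere was near (2.4, 6.5) before and (4.5, 4.7) after, so it travelled √(2.1² + 1.8²) ≈ 2.8 units.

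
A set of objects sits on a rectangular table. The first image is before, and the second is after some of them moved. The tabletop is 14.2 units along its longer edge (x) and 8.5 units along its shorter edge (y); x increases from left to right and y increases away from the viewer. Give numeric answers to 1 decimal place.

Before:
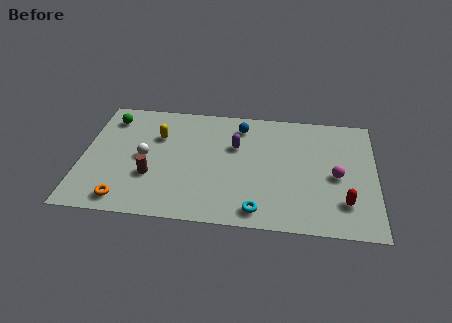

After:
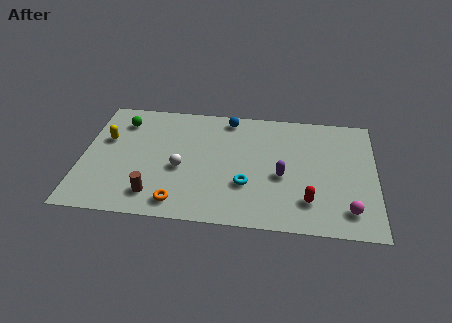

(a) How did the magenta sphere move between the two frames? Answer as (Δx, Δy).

(0.6, -2.3)

From the two frames, the magenta sphere sits at roughly (12.3, 3.9) before and (12.9, 1.6) after.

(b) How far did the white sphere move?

1.9

The white sphere was near (3.0, 4.2) before and (4.8, 3.6) after, so it travelled √(1.8² + 0.6²) ≈ 1.9 units.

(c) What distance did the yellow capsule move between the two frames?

2.5

The yellow capsule moved from about (3.6, 5.8) to (1.1, 5.3), a distance of √(2.5² + 0.5²) ≈ 2.5.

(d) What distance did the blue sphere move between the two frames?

0.8

The blue sphere was near (7.6, 7.0) before and (7.0, 7.5) after, so it travelled √(0.6² + 0.5²) ≈ 0.8 units.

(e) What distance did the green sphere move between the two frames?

0.6

From (1.2, 6.9) to (1.8, 6.7), the green sphere covered √(0.6² + 0.2²) ≈ 0.6 units.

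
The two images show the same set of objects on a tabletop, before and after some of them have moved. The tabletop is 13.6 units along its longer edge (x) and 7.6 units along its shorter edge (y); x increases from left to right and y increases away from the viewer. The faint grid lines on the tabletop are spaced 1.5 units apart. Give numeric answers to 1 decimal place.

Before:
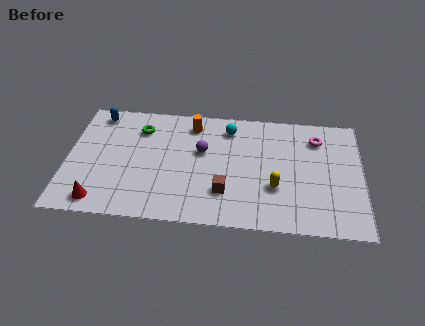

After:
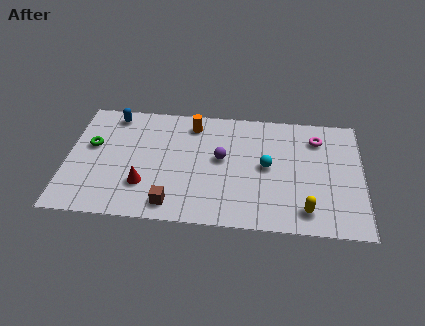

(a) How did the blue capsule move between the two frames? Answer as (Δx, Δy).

(0.7, 0.0)

The blue capsule was at about (1.3, 6.6) and moved to about (2.0, 6.6).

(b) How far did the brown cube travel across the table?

2.6

The brown cube moved from about (7.3, 2.1) to (4.9, 1.1), a distance of √(2.4² + 1.0²) ≈ 2.6.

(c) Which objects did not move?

the orange cylinder and the magenta torus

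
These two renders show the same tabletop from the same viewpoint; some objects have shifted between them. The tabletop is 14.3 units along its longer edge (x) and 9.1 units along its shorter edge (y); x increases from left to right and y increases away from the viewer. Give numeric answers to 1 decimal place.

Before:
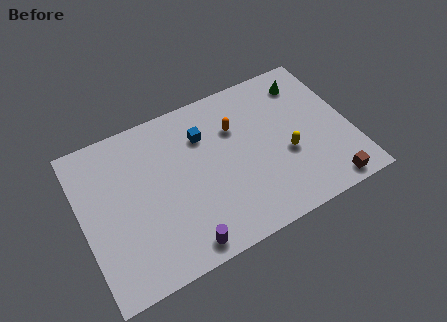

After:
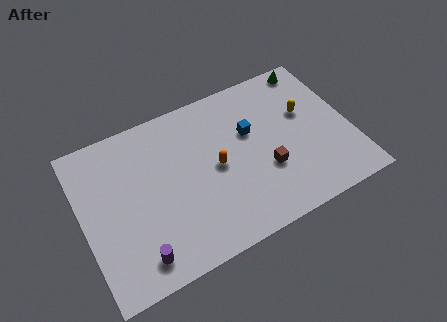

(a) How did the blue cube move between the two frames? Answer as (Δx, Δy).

(2.4, -0.9)

The blue cube started near (6.7, 6.6) and ended near (9.1, 5.7).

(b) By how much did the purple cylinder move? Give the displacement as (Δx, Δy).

(-2.3, 0.4)

From the two frames, the purple cylinder sits at roughly (4.8, 1.0) before and (2.5, 1.4) after.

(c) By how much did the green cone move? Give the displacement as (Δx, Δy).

(0.5, 0.8)

The green cone started near (12.4, 7.4) and ended near (12.9, 8.2).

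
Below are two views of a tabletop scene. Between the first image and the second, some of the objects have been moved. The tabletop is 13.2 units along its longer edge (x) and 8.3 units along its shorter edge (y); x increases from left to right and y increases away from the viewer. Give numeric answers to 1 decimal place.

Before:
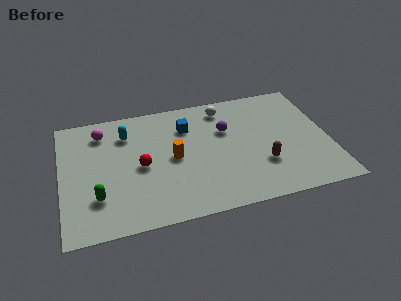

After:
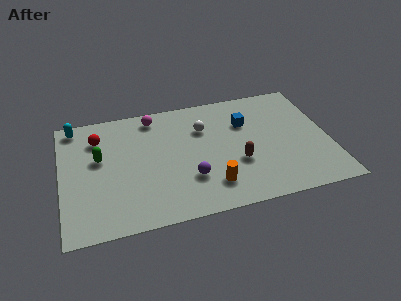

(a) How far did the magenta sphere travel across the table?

2.6

The magenta sphere was near (2.1, 6.7) before and (4.7, 7.2) after, so it travelled √(2.6² + 0.5²) ≈ 2.6 units.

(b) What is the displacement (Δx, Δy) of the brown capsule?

(-1.2, 0.4)

The brown capsule was at about (9.8, 2.6) and moved to about (8.6, 3.0).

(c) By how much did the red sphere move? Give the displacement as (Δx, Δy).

(-2.0, 2.4)

From the two frames, the red sphere sits at roughly (3.9, 3.9) before and (1.9, 6.3) after.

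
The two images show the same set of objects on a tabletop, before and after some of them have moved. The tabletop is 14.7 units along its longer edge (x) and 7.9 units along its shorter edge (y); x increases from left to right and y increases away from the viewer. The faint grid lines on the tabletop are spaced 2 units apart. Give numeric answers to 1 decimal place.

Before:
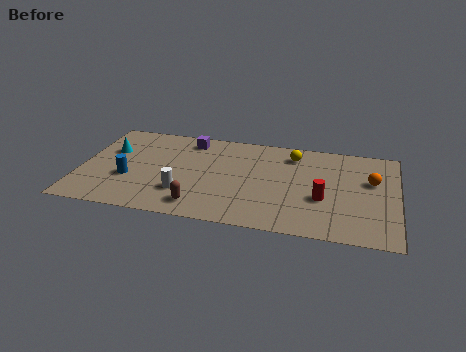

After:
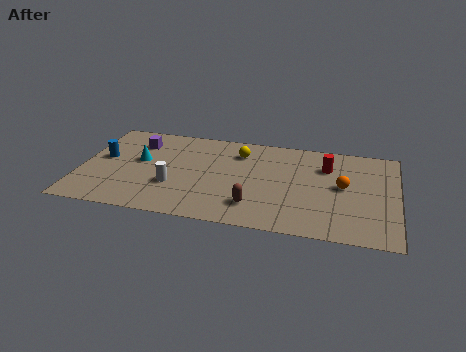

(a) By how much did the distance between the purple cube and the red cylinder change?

+1.5

Before: roughly 7.4 units apart; after: 8.9. That's 1.5 units further apart.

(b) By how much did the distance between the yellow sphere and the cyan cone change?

-3.7

The distance was about 8.6 in the first image and 4.9 in the second, so they moved 3.7 units closer together.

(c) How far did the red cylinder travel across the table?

2.7

The red cylinder was near (11.3, 3.0) before and (11.4, 5.7) after, so it travelled √(0.1² + 2.7²) ≈ 2.7 units.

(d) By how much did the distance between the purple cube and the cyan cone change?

-2.4

They were about 3.9 units apart before and 1.5 after — 2.4 units closer together.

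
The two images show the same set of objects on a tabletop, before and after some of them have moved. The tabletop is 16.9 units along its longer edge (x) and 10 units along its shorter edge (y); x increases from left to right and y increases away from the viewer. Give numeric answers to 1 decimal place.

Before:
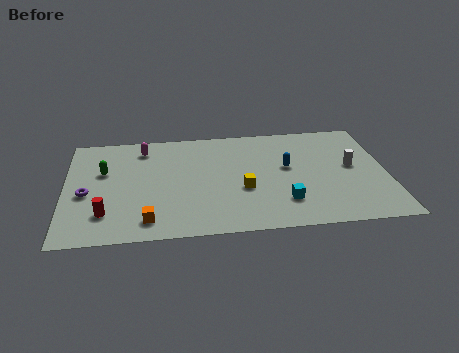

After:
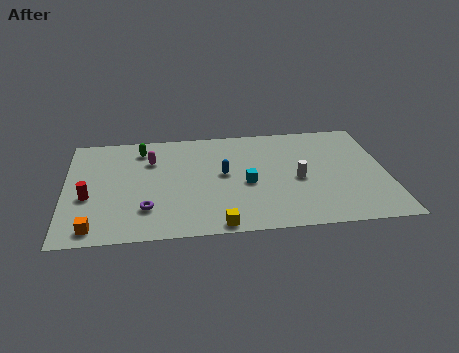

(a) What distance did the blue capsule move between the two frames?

3.4

From (11.7, 5.7) to (8.3, 5.4), the blue capsule covered √(3.4² + 0.3²) ≈ 3.4 units.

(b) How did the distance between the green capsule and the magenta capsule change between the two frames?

-1.7

Before: roughly 2.9 units apart; after: 1.2. That's 1.7 units closer together.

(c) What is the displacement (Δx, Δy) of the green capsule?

(2.0, 1.9)

From the two frames, the green capsule sits at roughly (2.0, 6.3) before and (4.0, 8.2) after.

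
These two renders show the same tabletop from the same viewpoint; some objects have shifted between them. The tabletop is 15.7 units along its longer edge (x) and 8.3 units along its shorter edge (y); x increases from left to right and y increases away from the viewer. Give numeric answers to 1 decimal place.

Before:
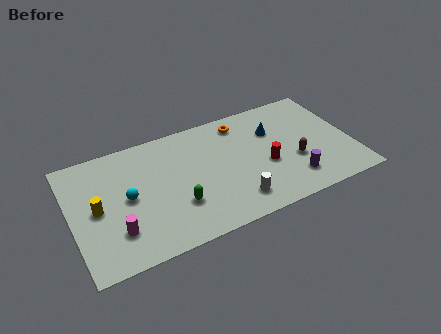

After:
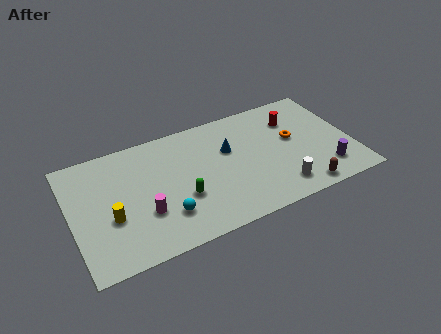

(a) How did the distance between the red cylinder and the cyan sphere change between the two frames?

+0.9

They were about 7.7 units apart before and 8.6 after — 0.9 units further apart.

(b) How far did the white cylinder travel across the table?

2.5

The white cylinder was near (8.8, 1.6) before and (11.3, 1.5) after, so it travelled √(2.5² + 0.1²) ≈ 2.5 units.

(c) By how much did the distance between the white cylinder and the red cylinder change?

+2.1

They were about 2.7 units apart before and 4.8 after — 2.1 units further apart.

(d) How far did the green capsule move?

0.5

The green capsule was near (5.7, 2.6) before and (6.0, 3.0) after, so it travelled √(0.3² + 0.4²) ≈ 0.5 units.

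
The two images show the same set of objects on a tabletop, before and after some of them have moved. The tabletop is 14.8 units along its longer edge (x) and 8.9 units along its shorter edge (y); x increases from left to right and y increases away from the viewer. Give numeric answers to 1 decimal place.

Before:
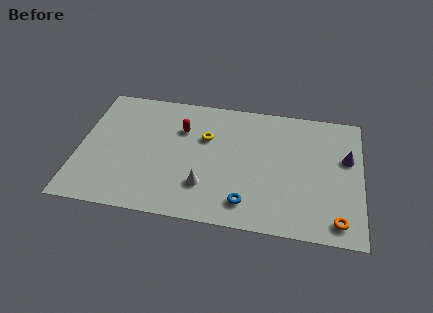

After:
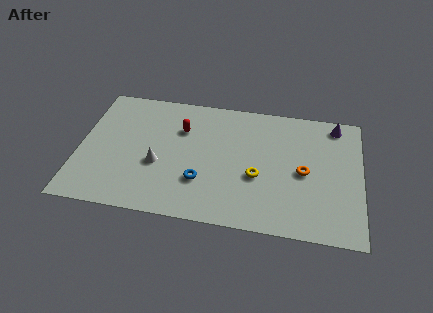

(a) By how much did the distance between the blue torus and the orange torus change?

+0.8

The distance was about 4.7 in the first image and 5.5 in the second, so they moved 0.8 units further apart.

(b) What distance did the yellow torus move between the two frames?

3.6

From (6.6, 5.8) to (9.4, 3.5), the yellow torus covered √(2.8² + 2.3²) ≈ 3.6 units.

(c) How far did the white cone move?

2.7

The white cone moved from about (6.7, 2.4) to (4.2, 3.5), a distance of √(2.5² + 1.1²) ≈ 2.7.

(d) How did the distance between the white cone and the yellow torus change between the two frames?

+1.8

Before: roughly 3.4 units apart; after: 5.2. That's 1.8 units further apart.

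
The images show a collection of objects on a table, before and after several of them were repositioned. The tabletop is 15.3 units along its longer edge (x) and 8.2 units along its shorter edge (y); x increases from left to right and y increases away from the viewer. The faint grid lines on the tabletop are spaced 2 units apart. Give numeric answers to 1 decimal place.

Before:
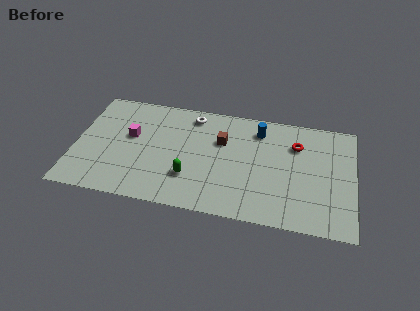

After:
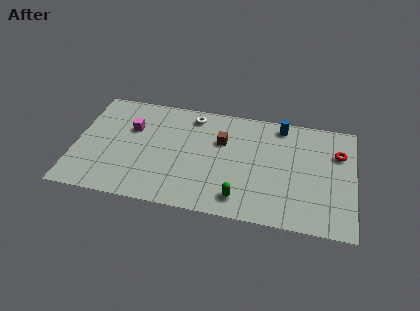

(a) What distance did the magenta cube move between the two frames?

0.6

From (3.0, 4.8) to (3.0, 5.4), the magenta cube covered √(0.0² + 0.6²) ≈ 0.6 units.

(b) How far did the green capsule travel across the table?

3.0

The green capsule moved from about (6.4, 2.4) to (9.2, 1.4), a distance of √(2.8² + 1.0²) ≈ 3.0.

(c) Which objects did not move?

the white torus and the brown cube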